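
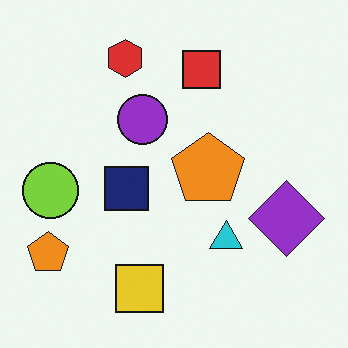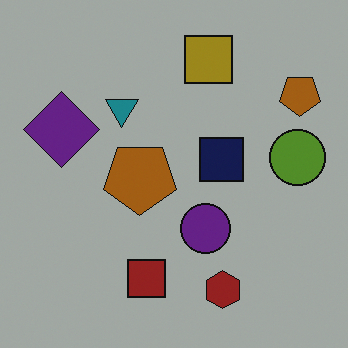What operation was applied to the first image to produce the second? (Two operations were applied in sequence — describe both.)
Darkened a lot, then rotated 180°.

Every pixel — background and shapes alike — is uniformly darkened. The red hexagon sits in the top of the first image and the bottom of the second — consistent with a whole-image 180° rotation.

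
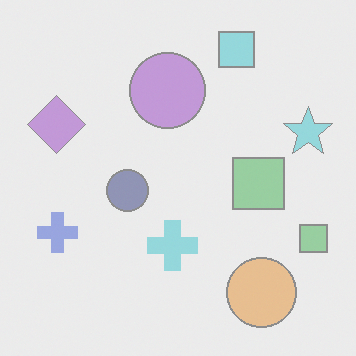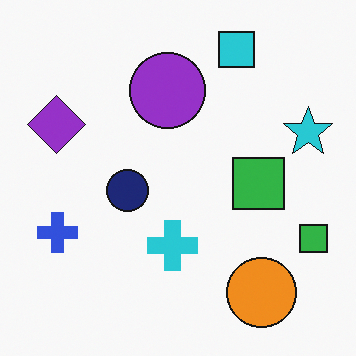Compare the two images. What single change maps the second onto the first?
Given much lower contrast.

Tones are pushed toward mid-grey across the whole image — a global contrast change.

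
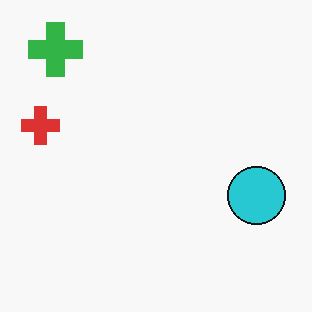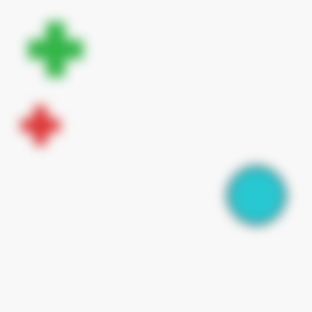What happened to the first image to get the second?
The second image is the first heavily blurred.

Shape edges and outlines are uniformly softened across the whole image.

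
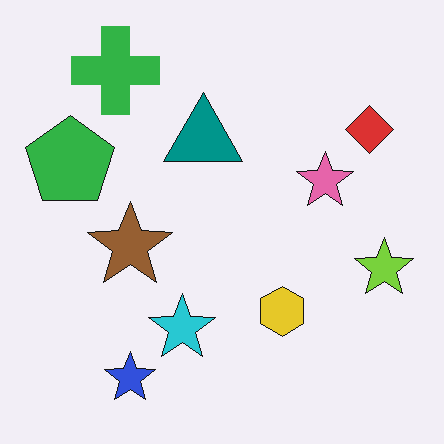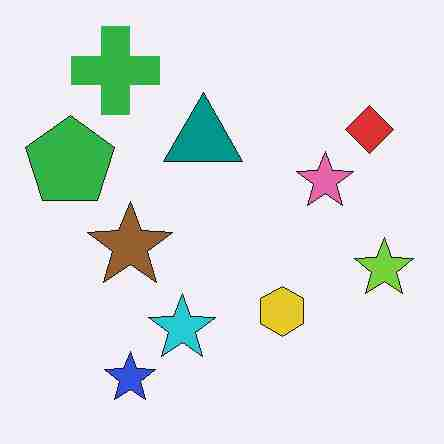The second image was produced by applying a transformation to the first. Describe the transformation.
It was degraded with heavy JPEG compression.

Blocky 8×8 compression artifacts appear around shape edges and the flat background shows ringing — characteristic JPEG degradation.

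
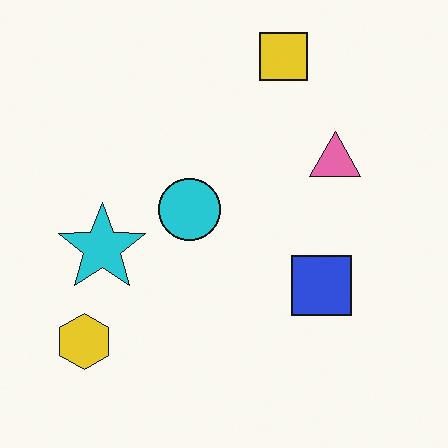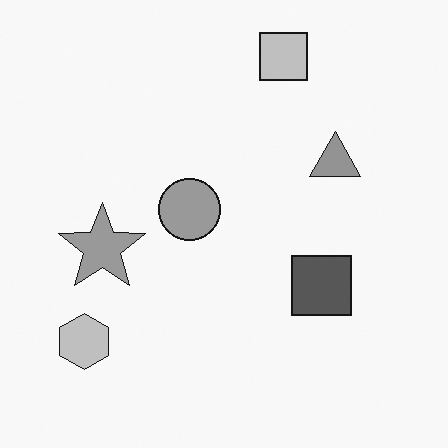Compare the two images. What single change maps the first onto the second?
Converted to grayscale.

All color is removed — every shape is now a shade of grey.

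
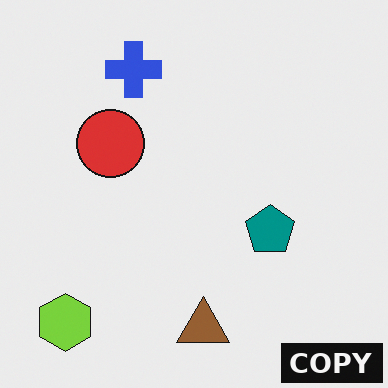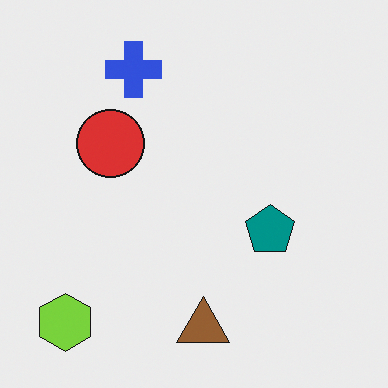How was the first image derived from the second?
The image was watermarked with the text "COPY" in the lower-right corner.

A dark label reading "COPY" appears in the lower-right corner.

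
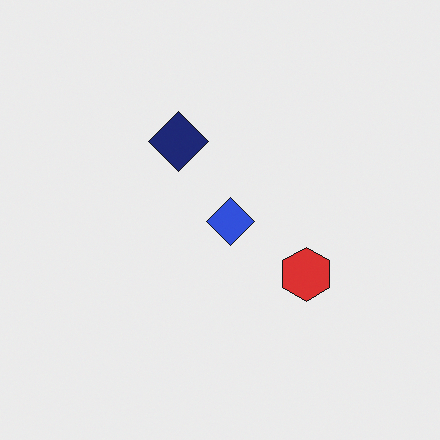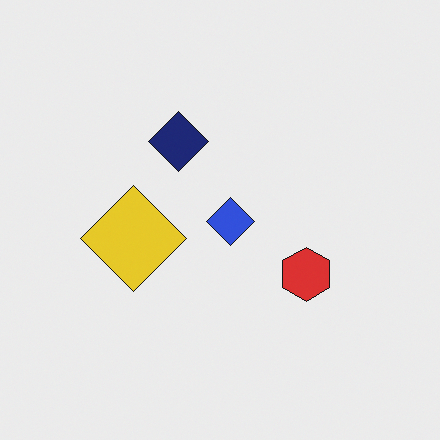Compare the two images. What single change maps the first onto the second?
The second image is the first overlaid with an additional yellow diamond.

A yellow diamond appears in the second image that is absent from the first.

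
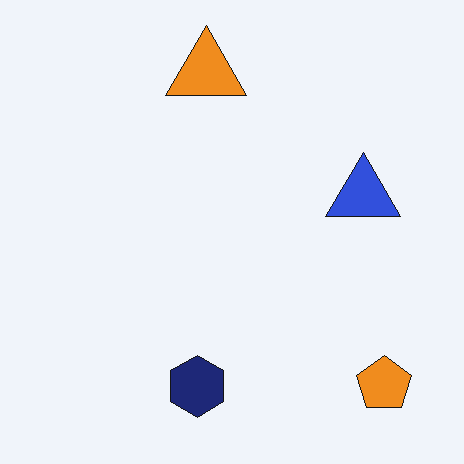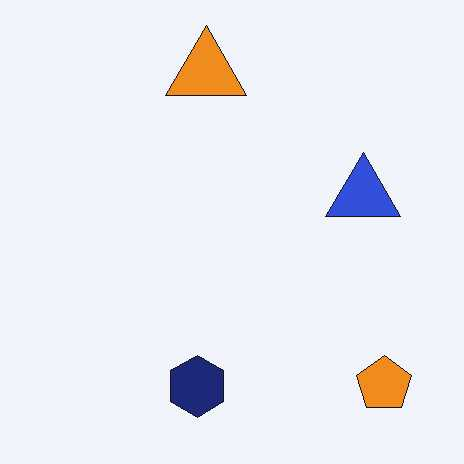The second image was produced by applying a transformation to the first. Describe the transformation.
It was JPEG-compressed with visible artifacts.

Blocky 8×8 compression artifacts appear around shape edges and the flat background shows ringing — characteristic JPEG degradation.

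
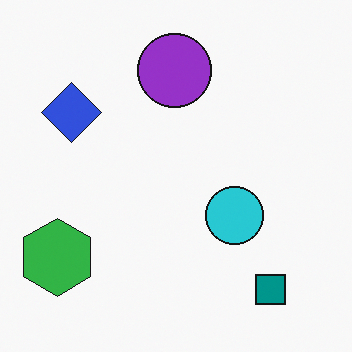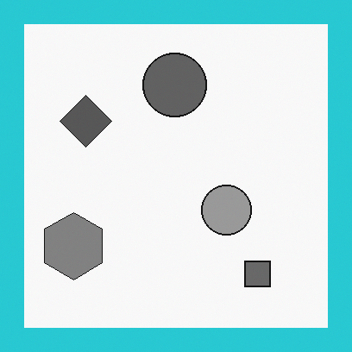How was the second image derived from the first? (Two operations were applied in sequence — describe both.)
Converted to grayscale, then framed with a cyan border.

All color is removed — every shape is now a shade of grey. A solid cyan frame runs around the edge of the second image, with the content slightly shrunk inside it.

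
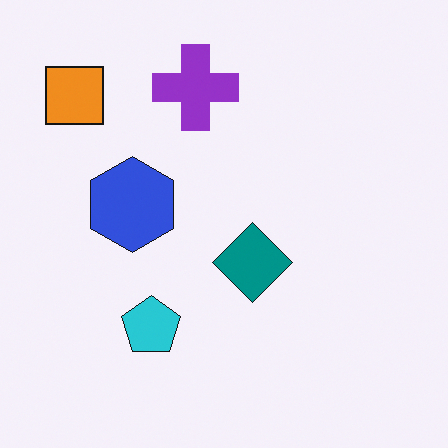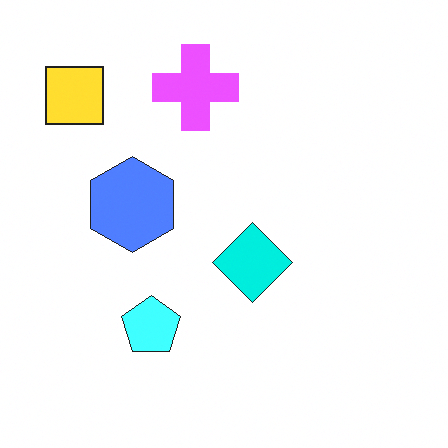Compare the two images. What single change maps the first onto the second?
The image was noticeably brightened.

Every pixel — background and shapes alike — is uniformly brightened.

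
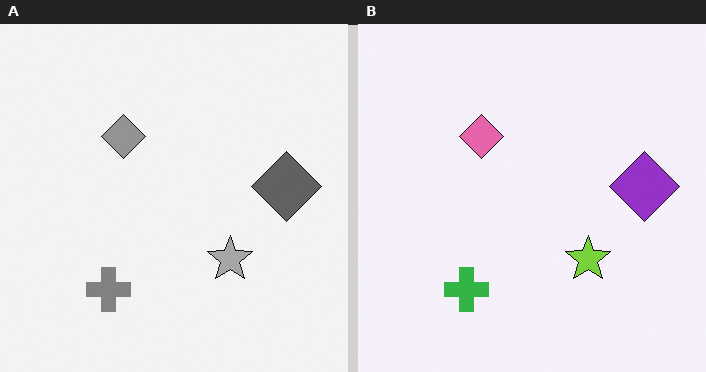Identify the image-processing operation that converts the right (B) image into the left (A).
Converted to grayscale.

All color is removed — every shape is now a shade of grey.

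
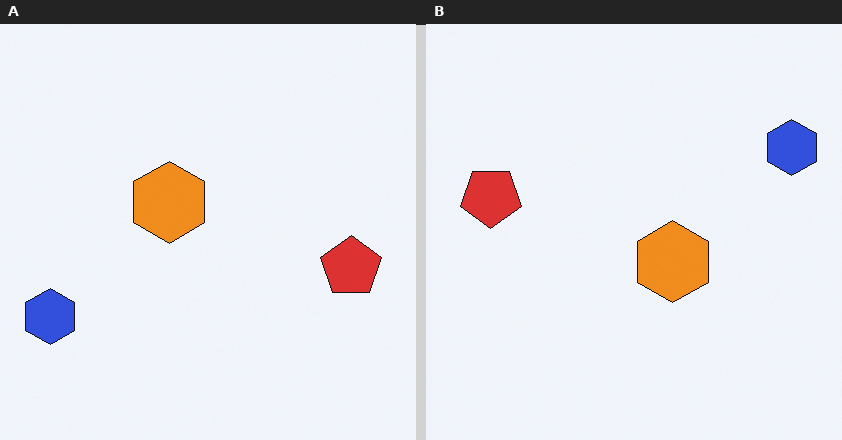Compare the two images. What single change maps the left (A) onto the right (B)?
The transformation is: rotated 180°.

The blue hexagon sits in the bottom-left of the left (A) image and the top-right of the right (B) — consistent with a whole-image 180° rotation.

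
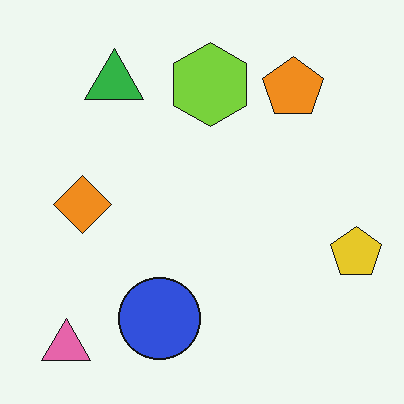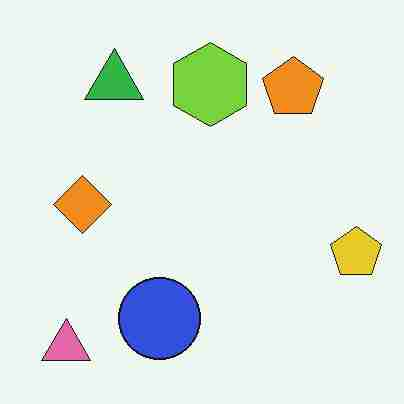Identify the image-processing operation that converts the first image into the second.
It was heavily JPEG-compressed with obvious blocking artifacts.

Blocky 8×8 compression artifacts appear around shape edges and the flat background shows ringing — characteristic JPEG degradation.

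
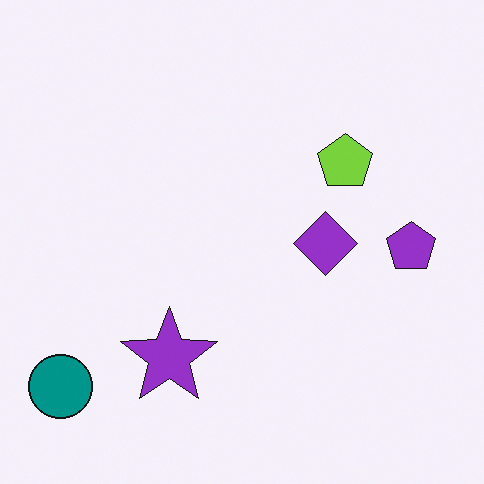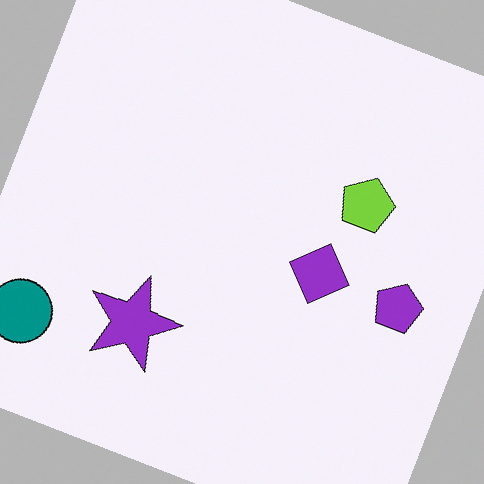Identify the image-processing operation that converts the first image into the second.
The second image is the first rotated clockwise by a clearly visible amount.

Every shape is tilted by the same angle and the image corners show triangular fill wedges — a whole-image rotation by a non-right angle.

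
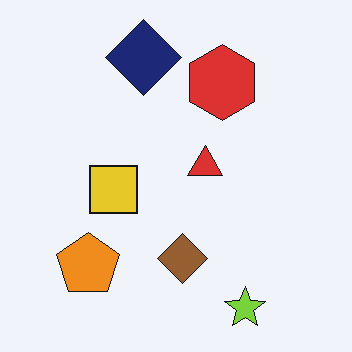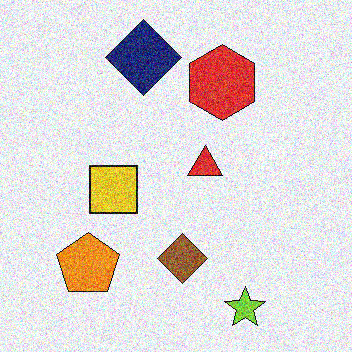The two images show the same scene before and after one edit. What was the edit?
Degraded with a thick layer of grain.

Random speckle covers the whole image, including the flat background.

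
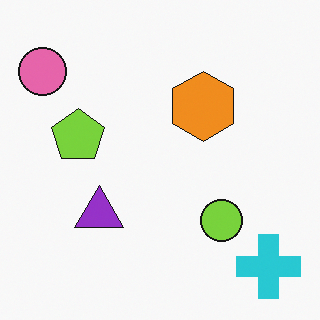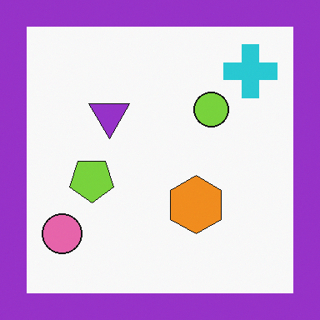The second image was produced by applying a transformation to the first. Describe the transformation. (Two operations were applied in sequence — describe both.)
The second image is the first flipped vertically (top ↔ bottom), then framed with a purple border.

The cyan cross is in the bottom-right of the first image and the top-right of the second — shapes on opposite sides of the horizontal midline have swapped in a mirror flip. A solid purple frame runs around the edge of the second image, with the content slightly shrunk inside it.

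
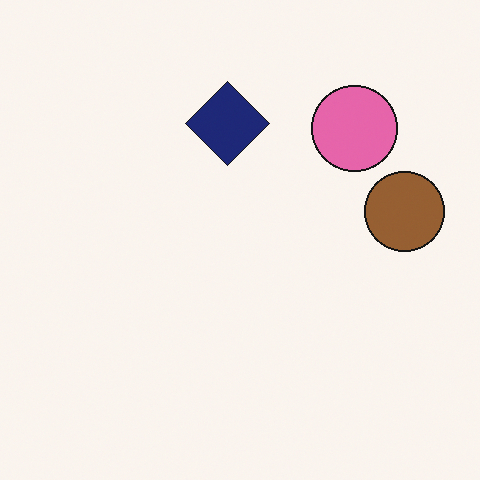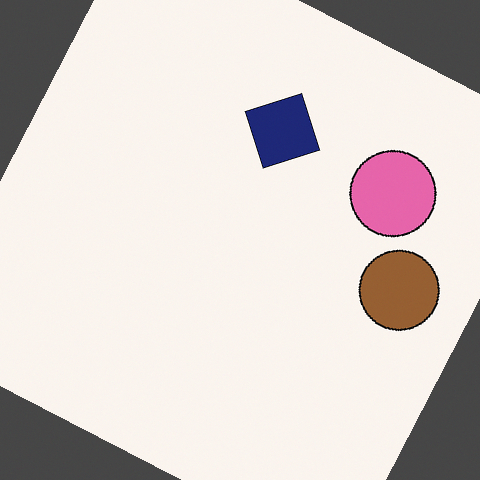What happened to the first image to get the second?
The image was rotated clockwise by a clearly visible amount.

Every shape is tilted by the same angle and the image corners show triangular fill wedges — a whole-image rotation by a non-right angle.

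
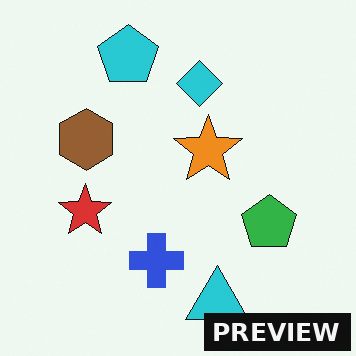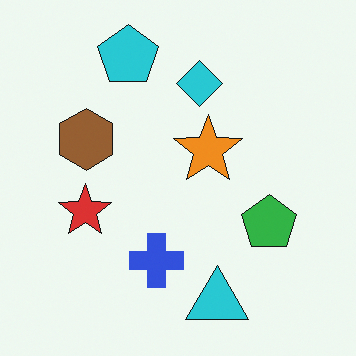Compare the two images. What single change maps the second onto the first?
This is the original image watermarked with the text "PREVIEW" in the lower-right corner.

A dark label reading "PREVIEW" appears in the lower-right corner.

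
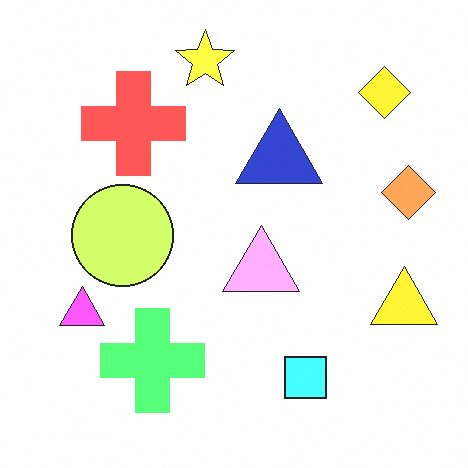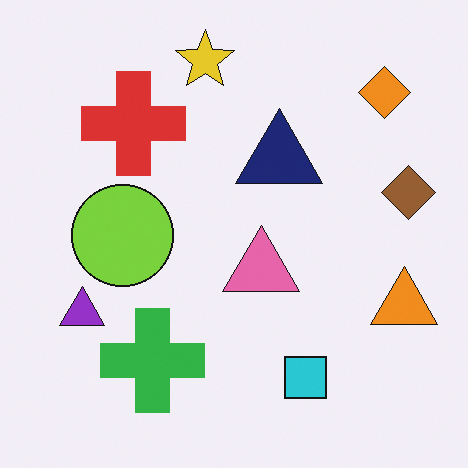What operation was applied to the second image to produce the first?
This is the original image brightened a lot.

Every pixel — background and shapes alike — is uniformly brightened.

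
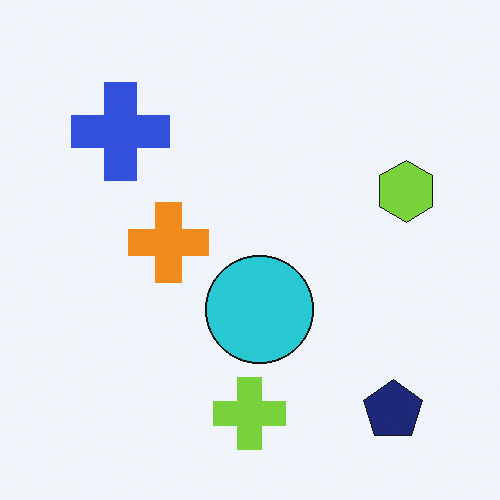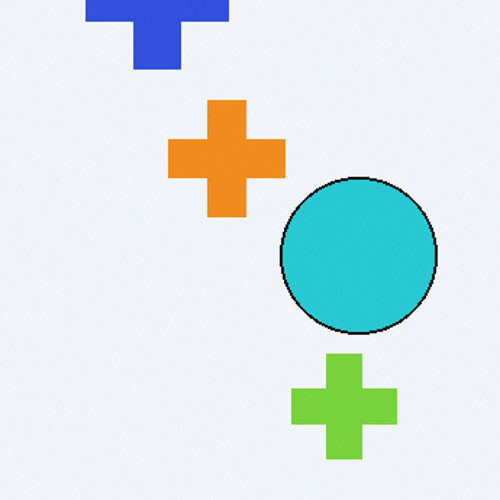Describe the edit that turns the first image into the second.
The second image is the first cropped to a modestly smaller region and rescaled.

The visible shapes are larger and the field of view is narrower; shapes near the original edges may be partly or wholly outside the frame — a crop-and-rescale.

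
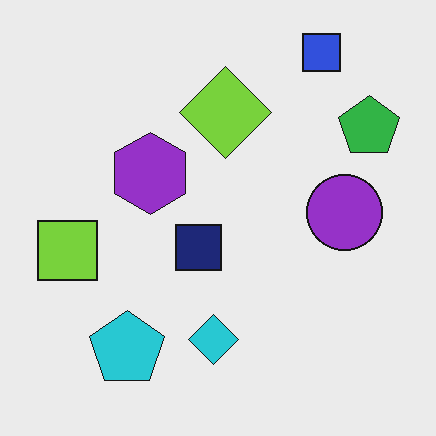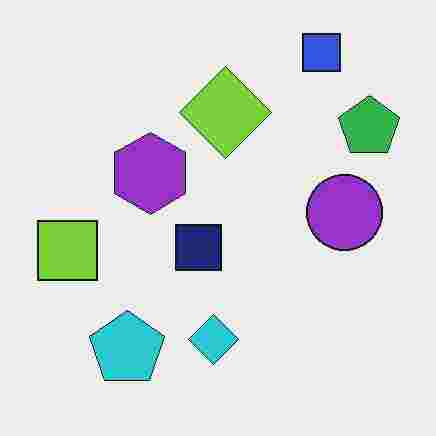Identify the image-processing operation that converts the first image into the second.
It was heavily JPEG-compressed with obvious blocking artifacts.

Blocky 8×8 compression artifacts appear around shape edges and the flat background shows ringing — characteristic JPEG degradation.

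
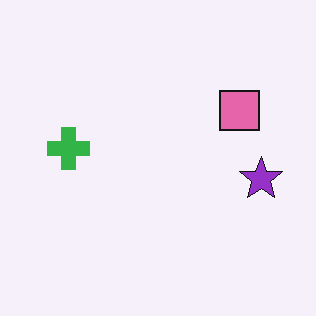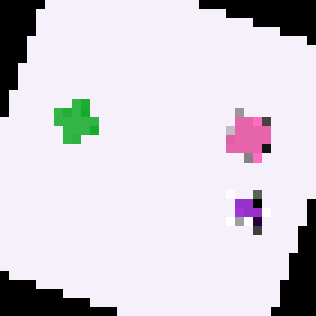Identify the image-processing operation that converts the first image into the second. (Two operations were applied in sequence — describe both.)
This is the original image rotated clockwise by a clearly visible amount, then coarsely pixelated.

Every shape is tilted by the same angle and the image corners show triangular fill wedges — a whole-image rotation by a non-right angle. Shapes are reduced to large square blocks; fine edges and outlines are lost — a downscale-then-upscale (mosaic) effect.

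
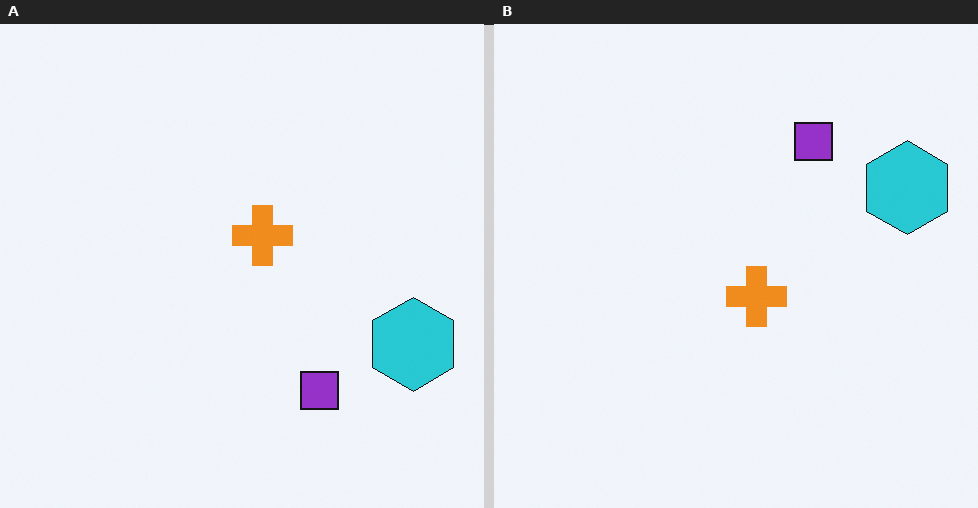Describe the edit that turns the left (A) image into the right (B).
The right (B) image is the left (A) flipped vertically (top ↔ bottom).

The purple square is in the bottom of the left (A) image and the top of the right (B) — shapes on opposite sides of the horizontal midline have swapped in a mirror flip.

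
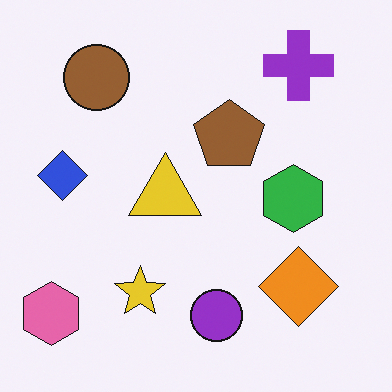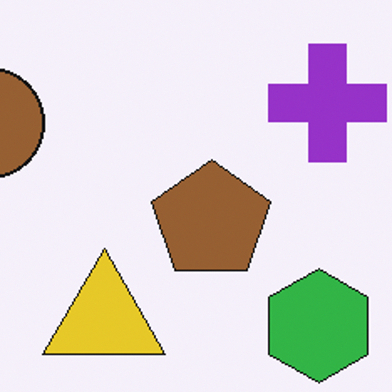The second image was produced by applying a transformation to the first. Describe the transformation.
The image was cropped tightly and scaled back up.

The visible shapes are larger and the field of view is narrower; shapes near the original edges may be partly or wholly outside the frame — a crop-and-rescale.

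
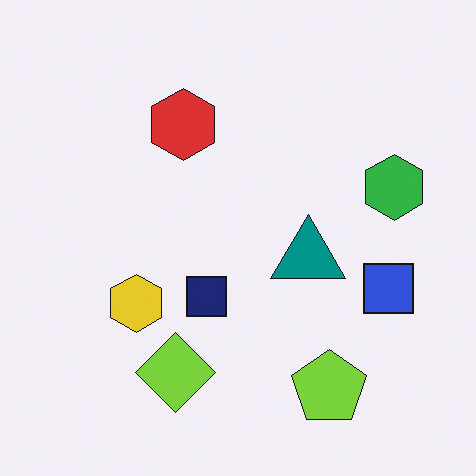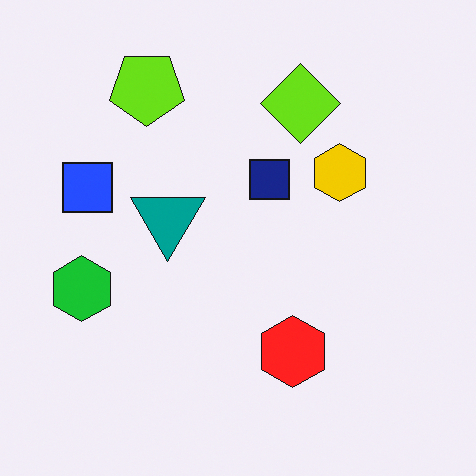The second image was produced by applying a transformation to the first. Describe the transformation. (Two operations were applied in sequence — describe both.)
The image was rotated 180°, then slightly oversaturated.

The lime pentagon sits in the bottom-right of the first image and the top-left of the second — consistent with a whole-image 180° rotation. All colors are more vivid — a global saturation change.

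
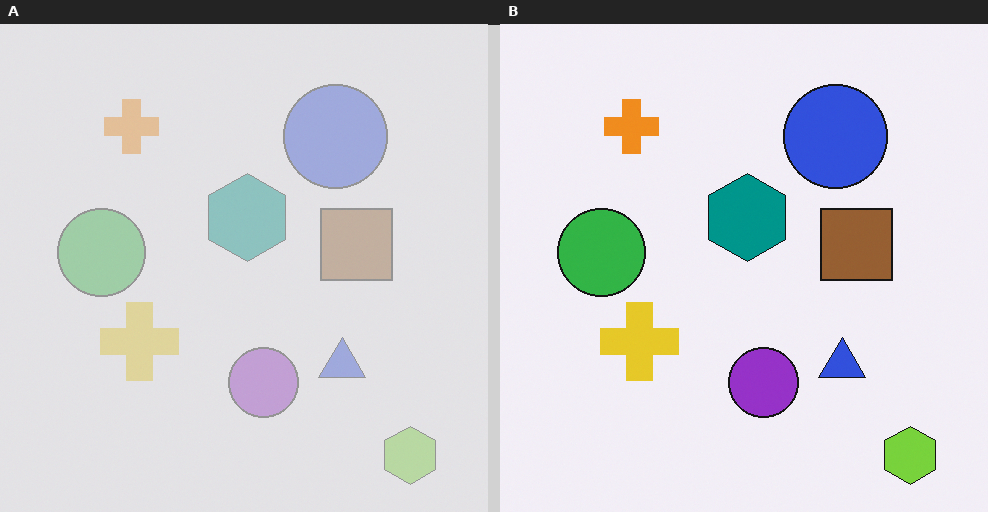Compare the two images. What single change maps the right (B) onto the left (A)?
This is the original image washed out (contrast reduced).

Tones are pushed toward mid-grey across the whole image — a global contrast change.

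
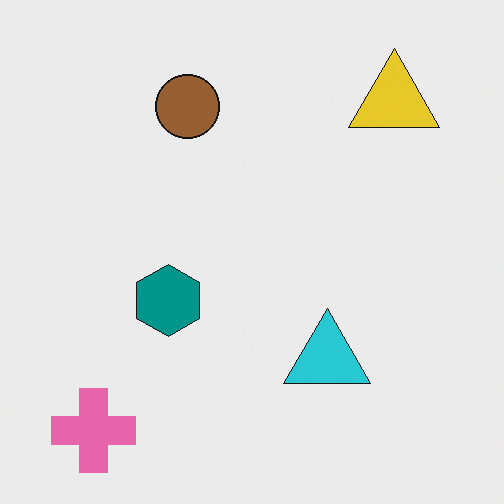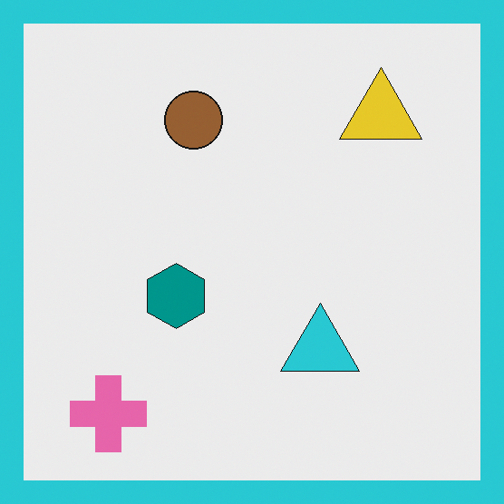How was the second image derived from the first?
It was framed with a cyan border.

A solid cyan frame runs around the edge of the second image, with the content slightly shrunk inside it.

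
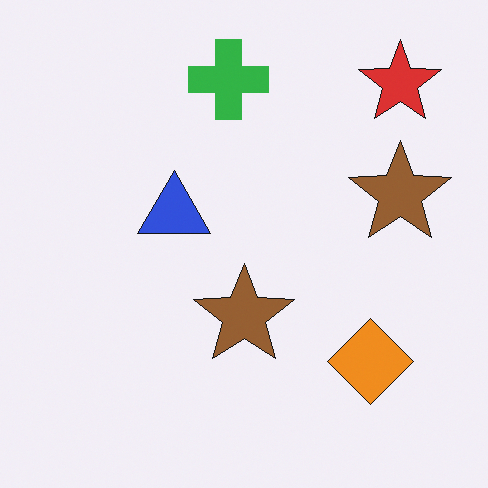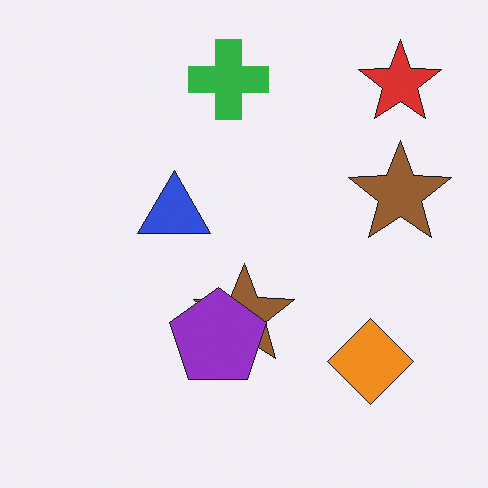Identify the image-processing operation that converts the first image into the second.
It was overlaid with an additional purple pentagon.

A purple pentagon appears in the second image that is absent from the first.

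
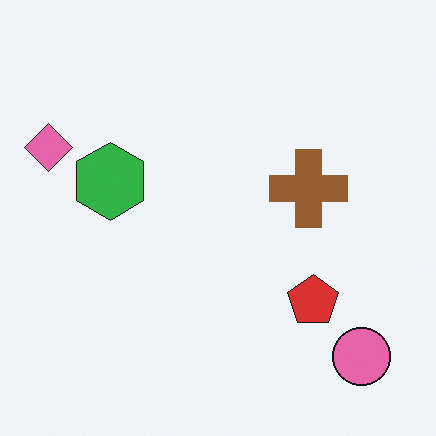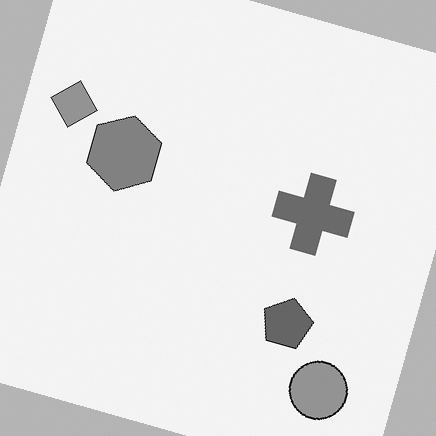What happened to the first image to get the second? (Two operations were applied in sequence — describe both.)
Rotated clockwise by a clearly visible amount, then converted to grayscale.

Every shape is tilted by the same angle and the image corners show triangular fill wedges — a whole-image rotation by a non-right angle. All color is removed — every shape is now a shade of grey.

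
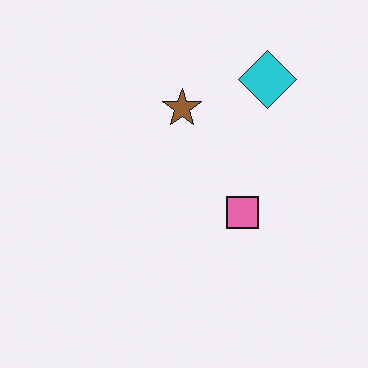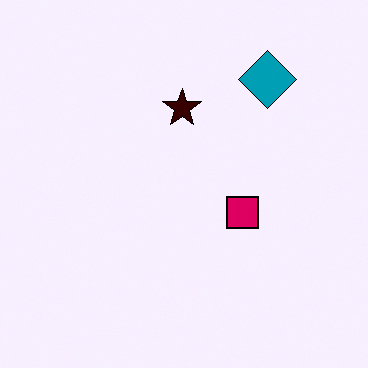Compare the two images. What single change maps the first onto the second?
This is the original image given much higher contrast.

Tones are pushed away from mid-grey across the whole image — a global contrast change.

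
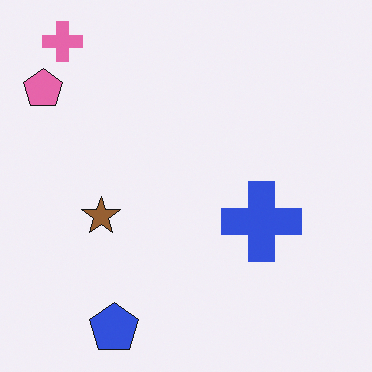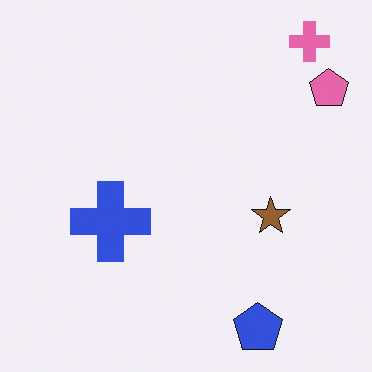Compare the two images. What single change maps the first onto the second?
The second image is the first flipped horizontally (left ↔ right).

The pink pentagon is in the top-left of the first image and the top-right of the second — shapes on opposite sides of the vertical midline have swapped in a mirror flip.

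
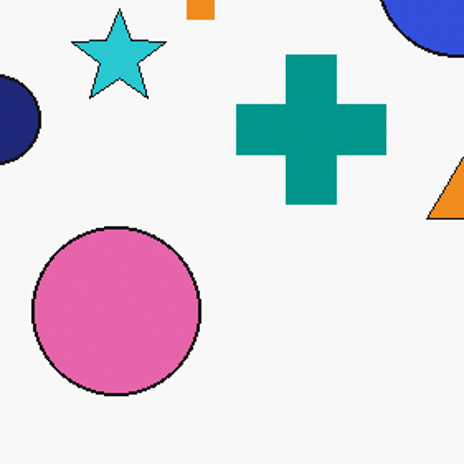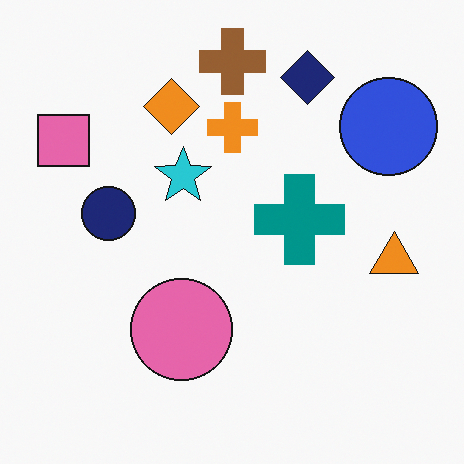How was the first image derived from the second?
This is the original image cropped tightly and scaled back up.

The visible shapes are larger and the field of view is narrower; shapes near the original edges may be partly or wholly outside the frame — a crop-and-rescale.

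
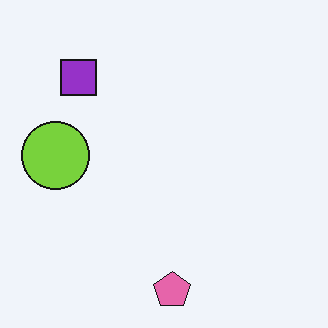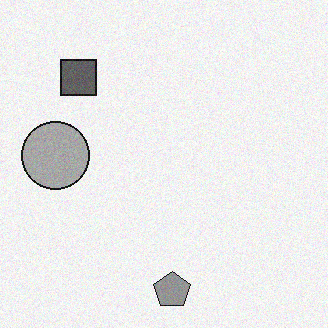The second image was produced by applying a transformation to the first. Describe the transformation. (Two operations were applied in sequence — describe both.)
The transformation is: converted to grayscale, then degraded with a light layer of grain.

All color is removed — every shape is now a shade of grey. Random speckle covers the whole image, including the flat background.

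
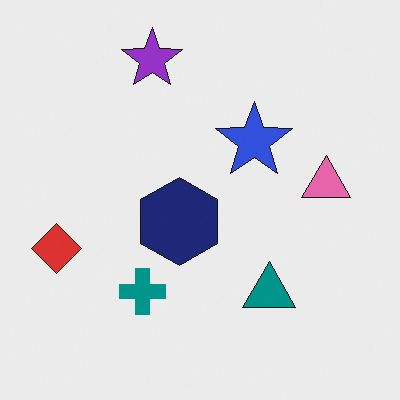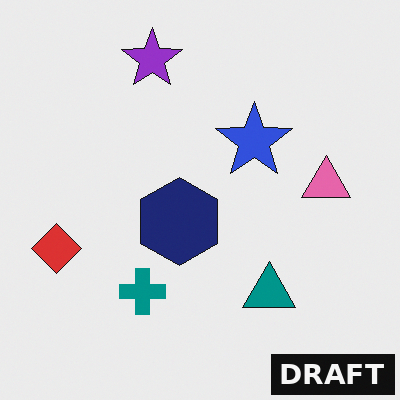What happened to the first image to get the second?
The transformation is: watermarked with the text "DRAFT" in the lower-right corner.

A dark label reading "DRAFT" appears in the lower-right corner.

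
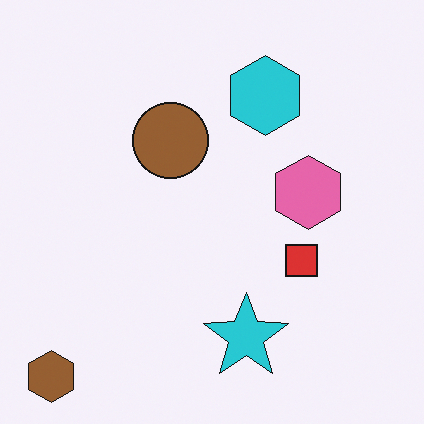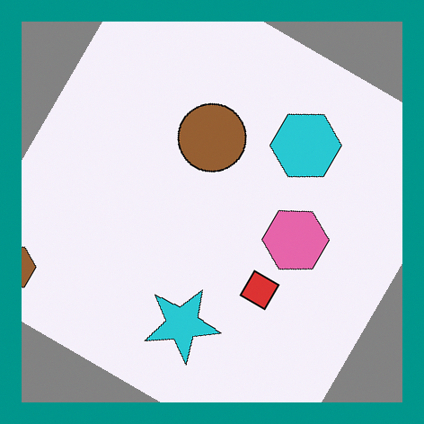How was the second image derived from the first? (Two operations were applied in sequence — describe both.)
The second image is the first rotated clockwise by a large amount — several tens of degrees, then framed with a teal border.

Every shape is tilted by the same angle and the image corners show triangular fill wedges — a whole-image rotation by a non-right angle. A solid teal frame runs around the edge of the second image, with the content slightly shrunk inside it.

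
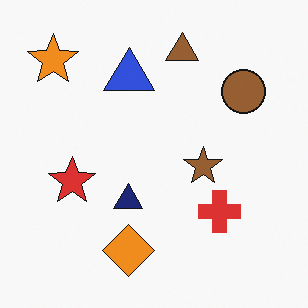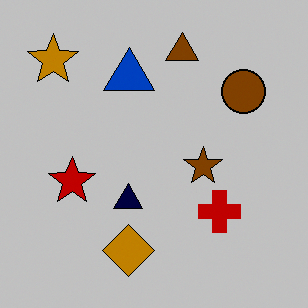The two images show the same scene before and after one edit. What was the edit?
This is the original image heavily posterized to just a handful of flat colors.

Each flat color has snapped to a coarser quantized level — most visibly, the near-white background has dropped to a flat grey.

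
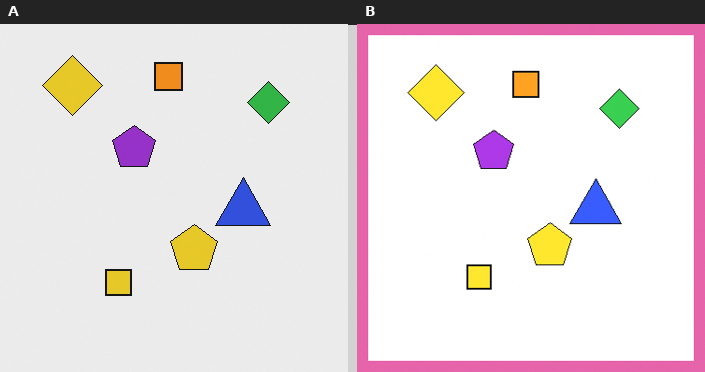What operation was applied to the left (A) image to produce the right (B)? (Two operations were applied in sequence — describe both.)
The transformation is: brightened a little, then framed with a pink border.

Every pixel — background and shapes alike — is uniformly brightened. A solid pink frame runs around the edge of the right (B) image, with the content slightly shrunk inside it.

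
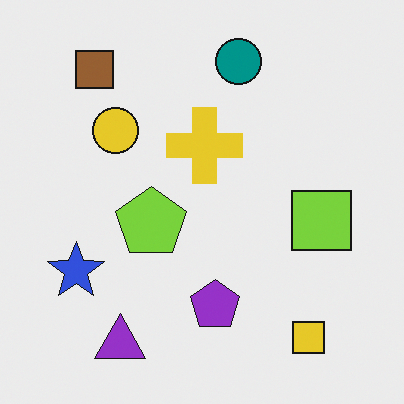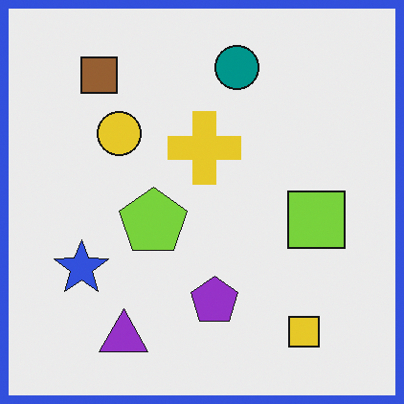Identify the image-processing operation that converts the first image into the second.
This is the original image framed with a blue border.

A solid blue frame runs around the edge of the second image, with the content slightly shrunk inside it.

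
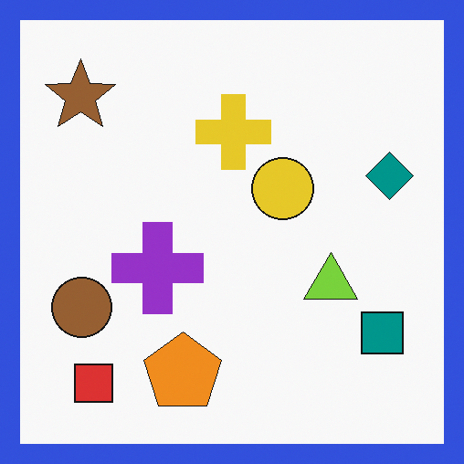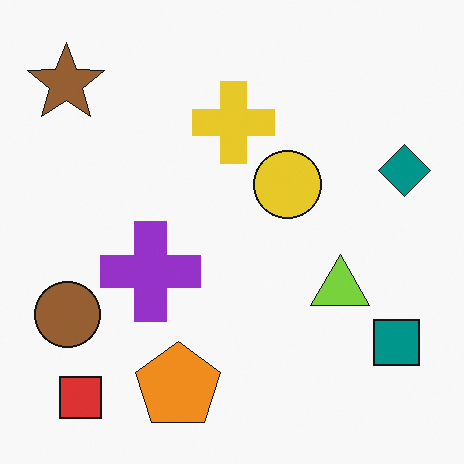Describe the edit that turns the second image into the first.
Framed with a blue border.

A solid blue frame runs around the edge of the first image, with the content slightly shrunk inside it.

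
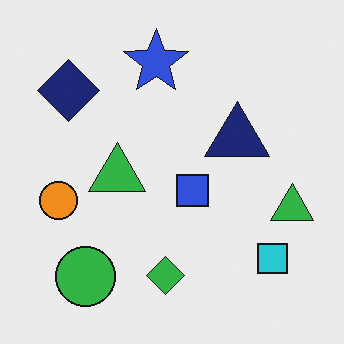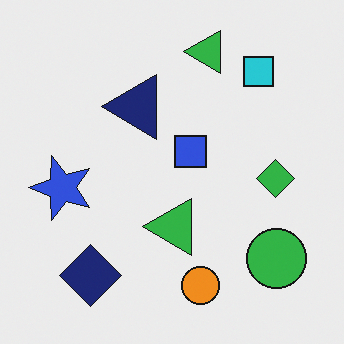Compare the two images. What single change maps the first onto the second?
The second image is the first rotated 90° counter-clockwise.

The green circle sits in the bottom-left of the first image and the bottom-right of the second — consistent with a whole-image 90° counter-clockwise rotation.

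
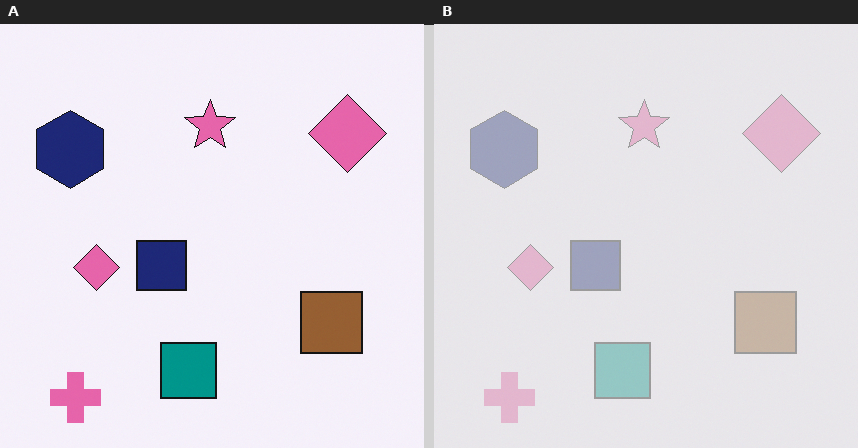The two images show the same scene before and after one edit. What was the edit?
The image was washed out (contrast reduced).

Tones are pushed toward mid-grey across the whole image — a global contrast change.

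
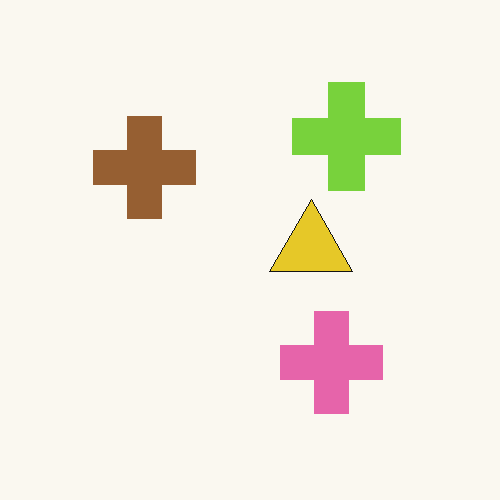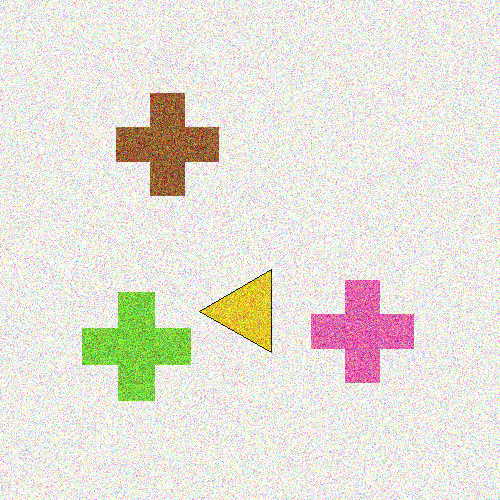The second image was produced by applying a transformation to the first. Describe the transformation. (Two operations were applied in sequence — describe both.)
The image was degraded with strong gaussian noise, then transposed (reflected across the top-left ↔ bottom-right diagonal).

Random speckle covers the whole image, including the flat background. Shapes have swapped their row and column positions — what was in the top-right is now in the bottom-left — a diagonal reflection.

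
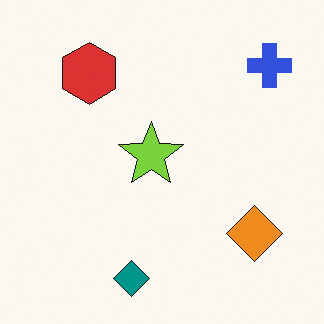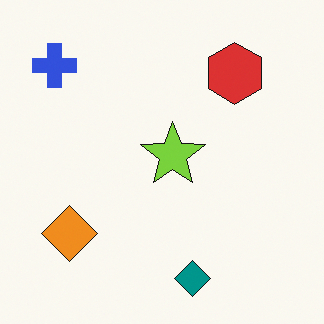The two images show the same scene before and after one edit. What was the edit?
It was flipped horizontally (left ↔ right).

The blue cross is in the top-right of the first image and the top-left of the second — shapes on opposite sides of the vertical midline have swapped in a mirror flip.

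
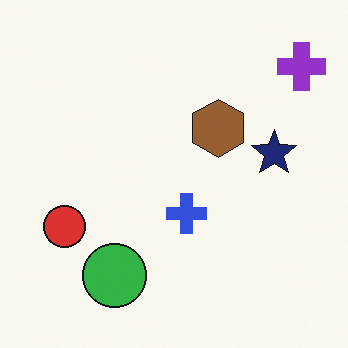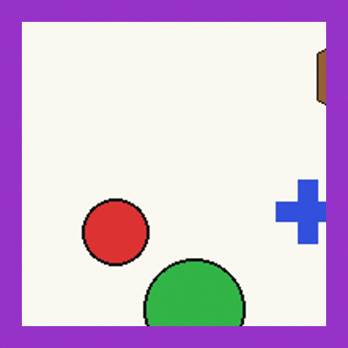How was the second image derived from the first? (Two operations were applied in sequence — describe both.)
This is the original image cropped to a noticeably smaller region and rescaled, then framed with a purple border.

The visible shapes are larger and the field of view is narrower; shapes near the original edges may be partly or wholly outside the frame — a crop-and-rescale. A solid purple frame runs around the edge of the second image, with the content slightly shrunk inside it.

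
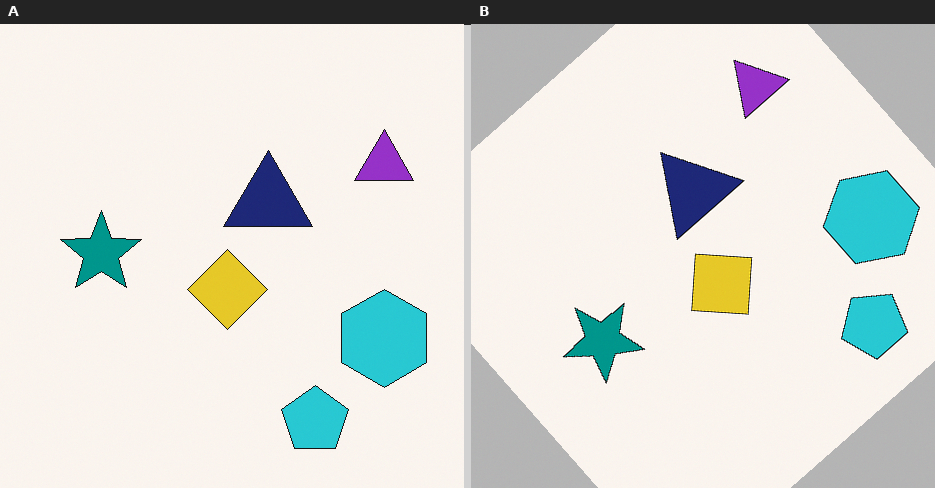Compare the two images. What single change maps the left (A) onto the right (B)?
The transformation is: rotated counter-clockwise by a large amount — several tens of degrees.

Every shape is tilted by the same angle and the image corners show triangular fill wedges — a whole-image rotation by a non-right angle.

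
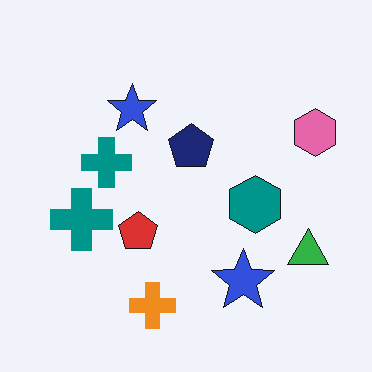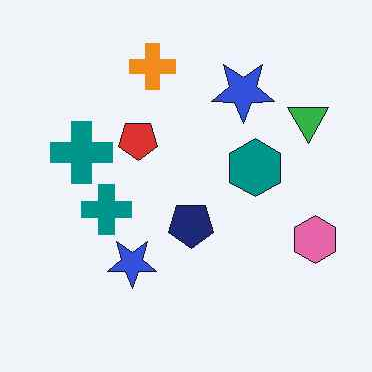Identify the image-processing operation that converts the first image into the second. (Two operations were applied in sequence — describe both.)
Given moderate JPEG compression, then flipped vertically (top ↔ bottom).

Blocky 8×8 compression artifacts appear around shape edges and the flat background shows ringing — characteristic JPEG degradation. The orange cross is in the bottom of the first image and the top of the second — shapes on opposite sides of the horizontal midline have swapped in a mirror flip.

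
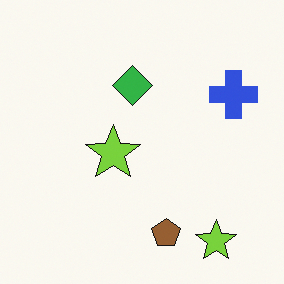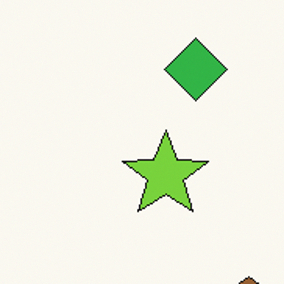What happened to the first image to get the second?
This is the original image cropped slightly and scaled back up.

The visible shapes are larger and the field of view is narrower; shapes near the original edges may be partly or wholly outside the frame — a crop-and-rescale.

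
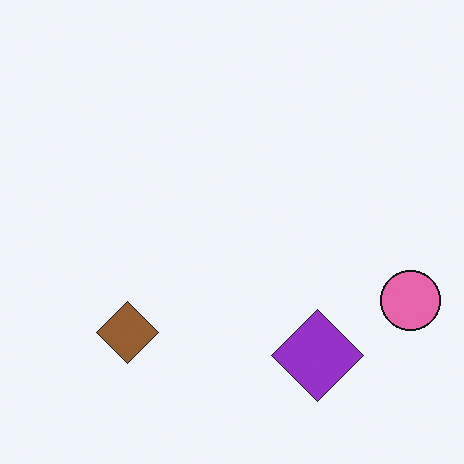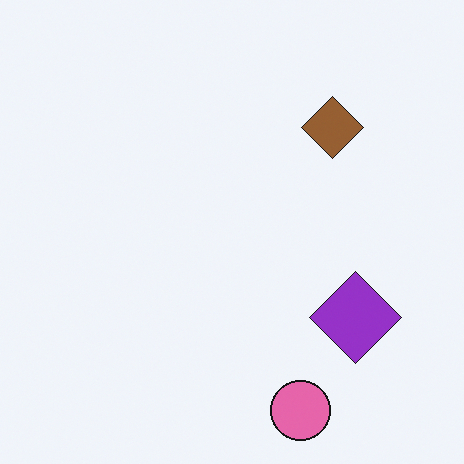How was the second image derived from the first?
The transformation is: transposed (reflected across the top-left ↔ bottom-right diagonal).

Shapes have swapped their row and column positions — what was in the top-right is now in the bottom-left — a diagonal reflection.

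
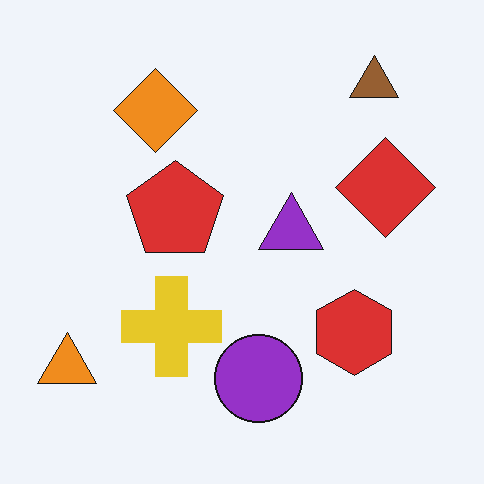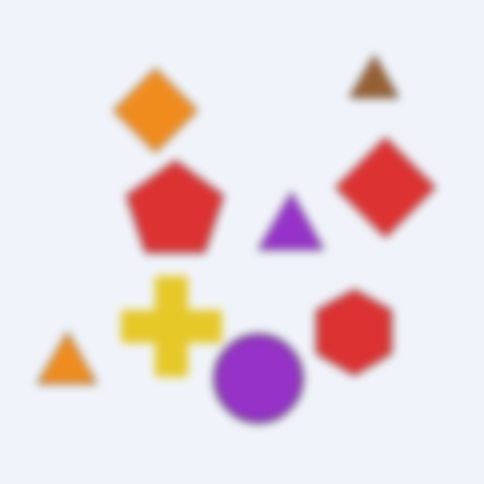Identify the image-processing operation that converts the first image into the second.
The second image is the first moderately blurred.

Shape edges and outlines are uniformly softened across the whole image.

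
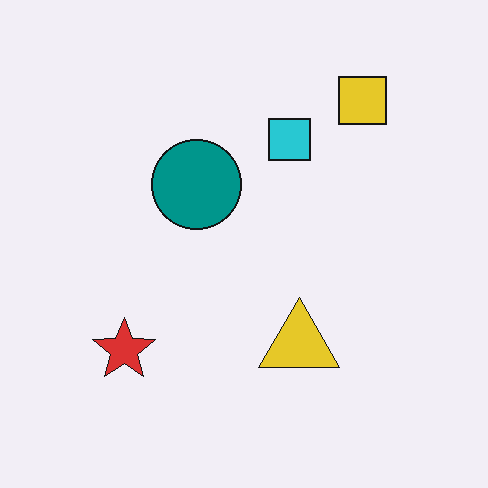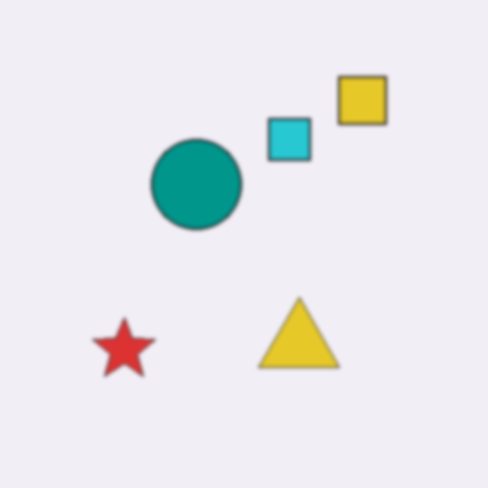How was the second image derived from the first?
Given a subtle gaussian blur.

Shape edges and outlines are uniformly softened across the whole image.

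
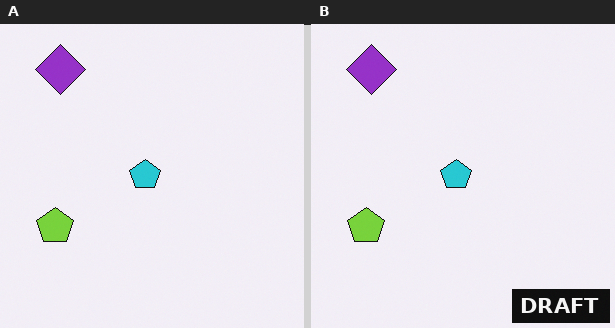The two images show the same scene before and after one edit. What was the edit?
Watermarked with the text "DRAFT" in the lower-right corner.

A dark label reading "DRAFT" appears in the lower-right corner.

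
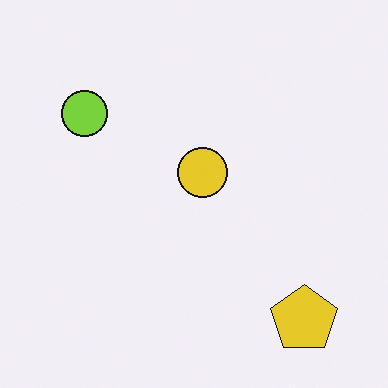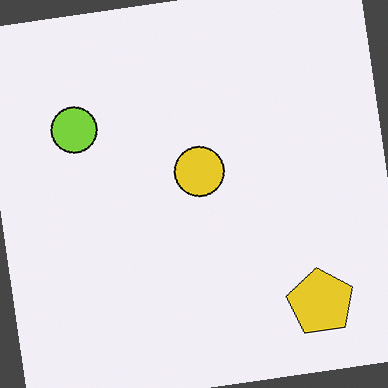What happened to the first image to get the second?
It was rotated counter-clockwise by a small amount.

Every shape is tilted by the same angle and the image corners show triangular fill wedges — a whole-image rotation by a non-right angle.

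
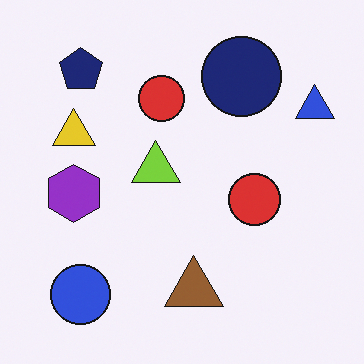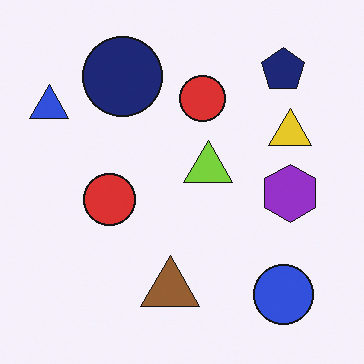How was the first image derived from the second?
Flipped horizontally (left ↔ right).

The blue triangle is in the top-left of the second image and the top-right of the first — shapes on opposite sides of the vertical midline have swapped in a mirror flip.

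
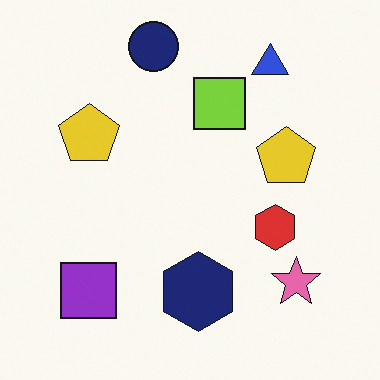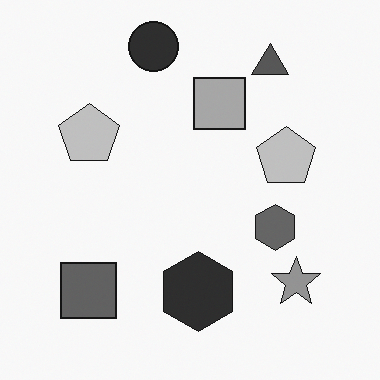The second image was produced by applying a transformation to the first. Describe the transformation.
This is the original image converted to grayscale.

All color is removed — every shape is now a shade of grey.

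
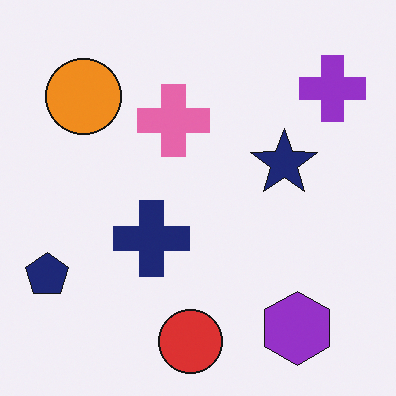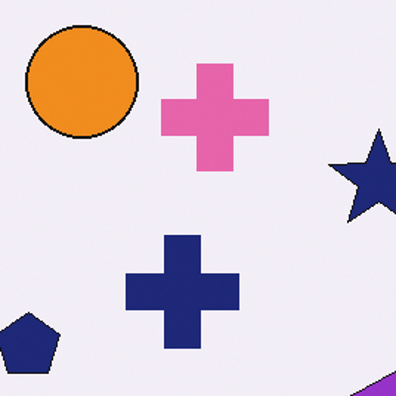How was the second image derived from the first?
It was cropped slightly and scaled back up.

The visible shapes are larger and the field of view is narrower; shapes near the original edges may be partly or wholly outside the frame — a crop-and-rescale.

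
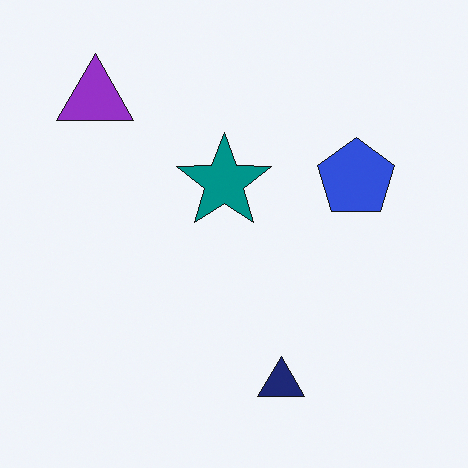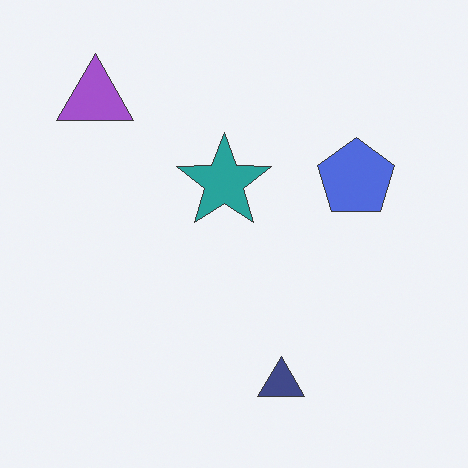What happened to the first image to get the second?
This is the original image given slightly reduced contrast.

Tones are pushed toward mid-grey across the whole image — a global contrast change.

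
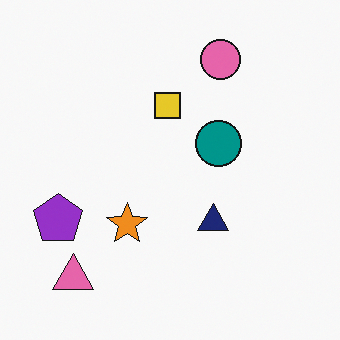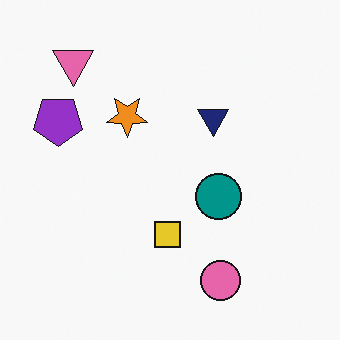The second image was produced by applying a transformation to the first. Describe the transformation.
The image was flipped vertically (top ↔ bottom).

The pink circle is in the top of the first image and the bottom of the second — shapes on opposite sides of the horizontal midline have swapped in a mirror flip.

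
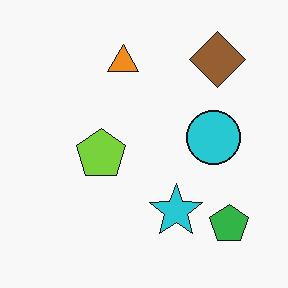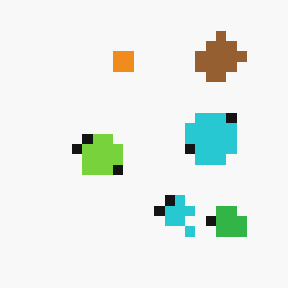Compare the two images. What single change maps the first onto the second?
It was coarsely pixelated.

Shapes are reduced to large square blocks; fine edges and outlines are lost — a downscale-then-upscale (mosaic) effect.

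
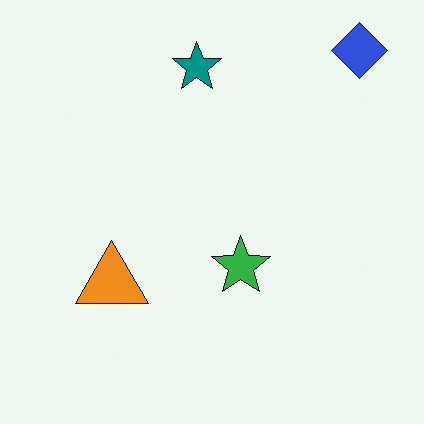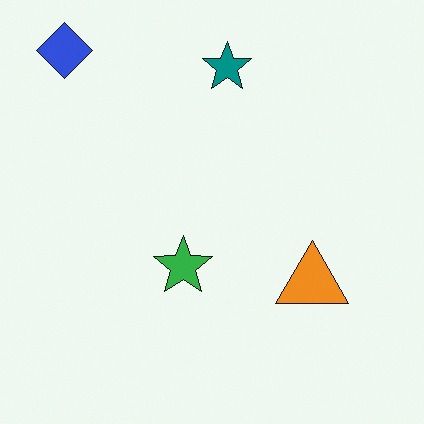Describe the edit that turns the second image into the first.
The image was flipped horizontally (left ↔ right).

The blue diamond is in the top-left of the second image and the top-right of the first — shapes on opposite sides of the vertical midline have swapped in a mirror flip.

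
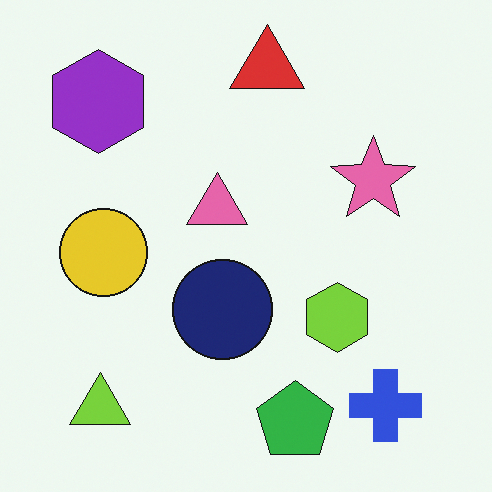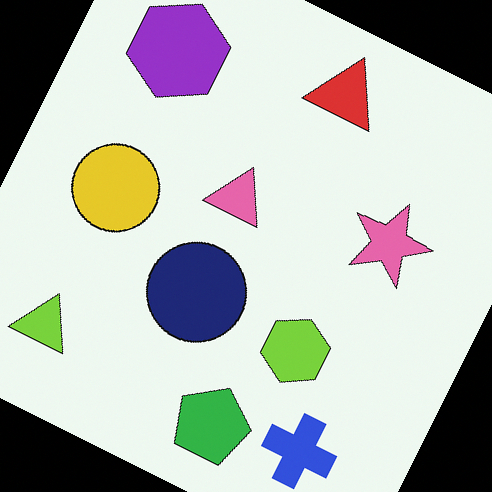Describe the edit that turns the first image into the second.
The image was rotated clockwise by a clearly visible amount.

Every shape is tilted by the same angle and the image corners show triangular fill wedges — a whole-image rotation by a non-right angle.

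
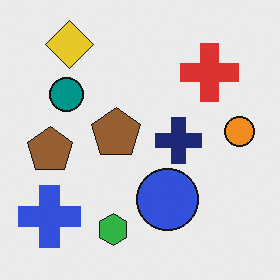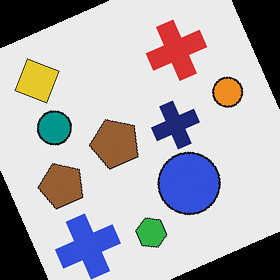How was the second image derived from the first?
Rotated counter-clockwise by a clearly visible amount.

Every shape is tilted by the same angle and the image corners show triangular fill wedges — a whole-image rotation by a non-right angle.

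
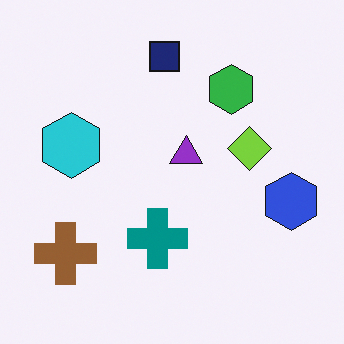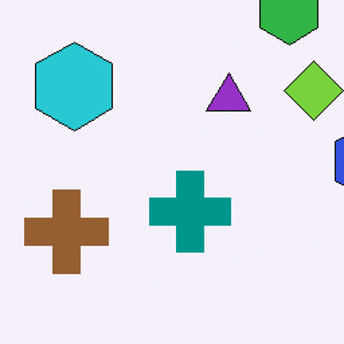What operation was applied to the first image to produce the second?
The image was cropped to a modestly smaller region and rescaled.

The visible shapes are larger and the field of view is narrower; shapes near the original edges may be partly or wholly outside the frame — a crop-and-rescale.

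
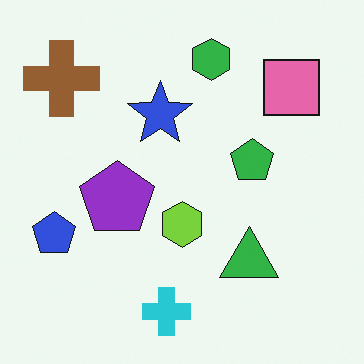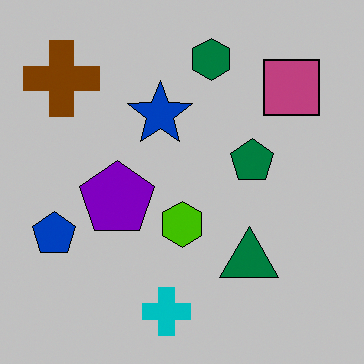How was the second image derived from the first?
It was heavily posterized to just a handful of flat colors.

Each flat color has snapped to a coarser quantized level — most visibly, the near-white background has dropped to a flat grey.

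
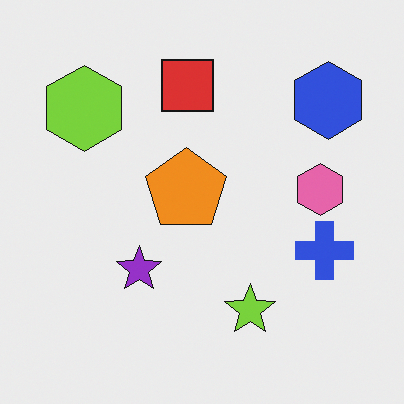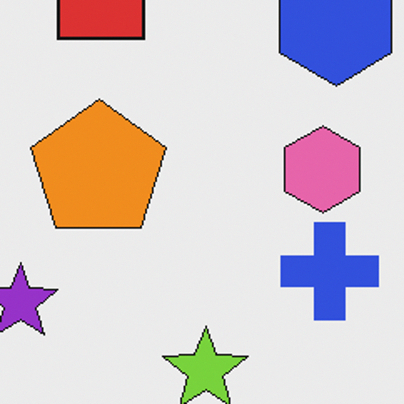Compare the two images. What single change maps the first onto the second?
The second image is the first cropped tightly and scaled back up.

The visible shapes are larger and the field of view is narrower; shapes near the original edges may be partly or wholly outside the frame — a crop-and-rescale.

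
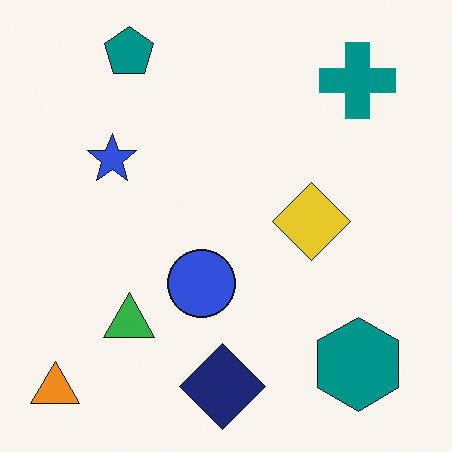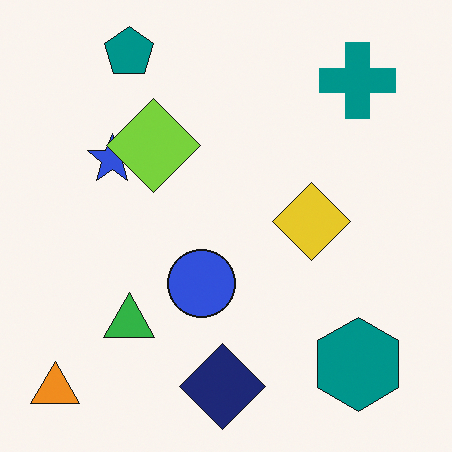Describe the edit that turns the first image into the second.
The transformation is: overlaid with an additional lime diamond.

A lime diamond appears in the second image that is absent from the first.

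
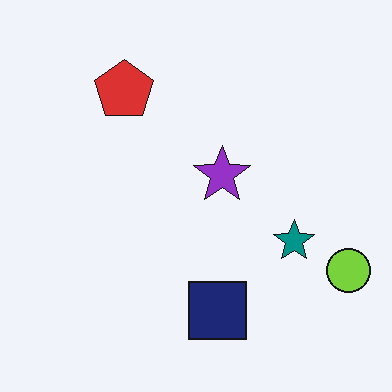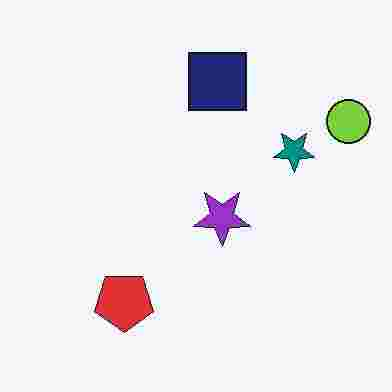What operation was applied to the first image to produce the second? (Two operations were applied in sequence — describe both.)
The second image is the first flipped vertically (top ↔ bottom), then degraded with heavy JPEG compression.

The navy square is in the bottom of the first image and the top of the second — shapes on opposite sides of the horizontal midline have swapped in a mirror flip. Blocky 8×8 compression artifacts appear around shape edges and the flat background shows ringing — characteristic JPEG degradation.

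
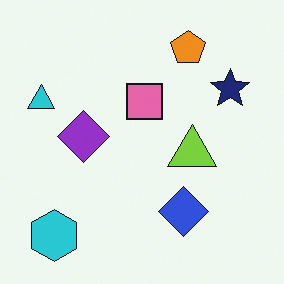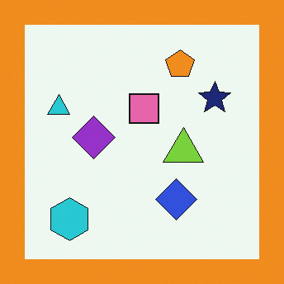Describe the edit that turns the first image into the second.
Framed with a orange border.

A solid orange frame runs around the edge of the second image, with the content slightly shrunk inside it.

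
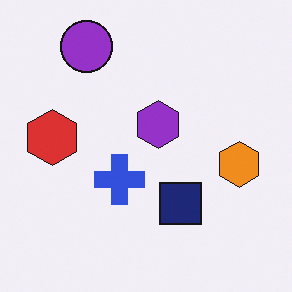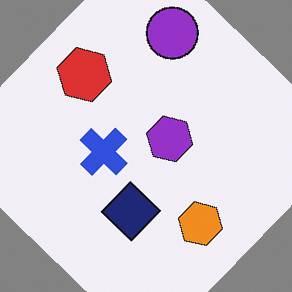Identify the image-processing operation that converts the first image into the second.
Rotated clockwise by a large amount — several tens of degrees.

Every shape is tilted by the same angle and the image corners show triangular fill wedges — a whole-image rotation by a non-right angle.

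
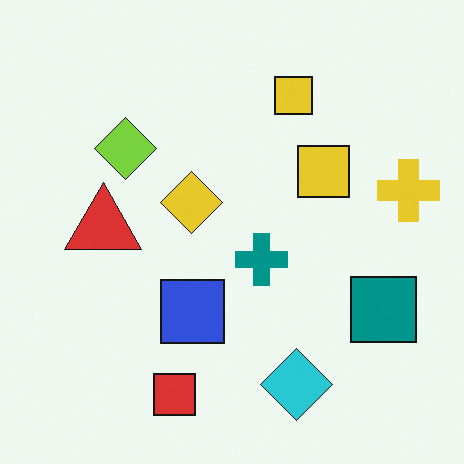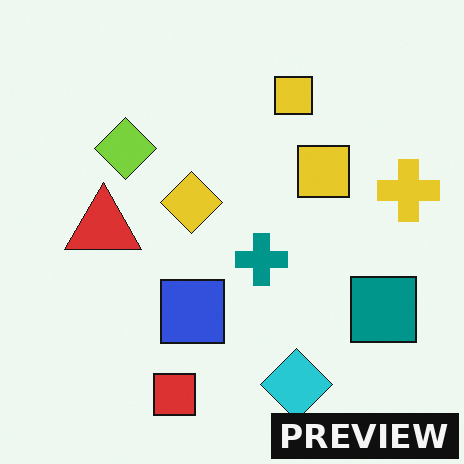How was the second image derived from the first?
It was watermarked with the text "PREVIEW" in the lower-right corner.

A dark label reading "PREVIEW" appears in the lower-right corner.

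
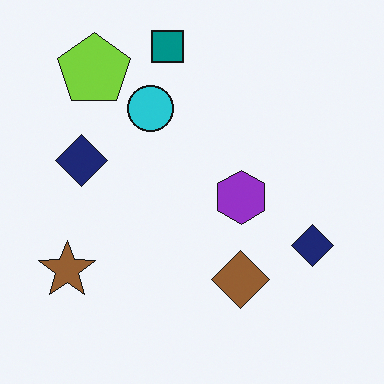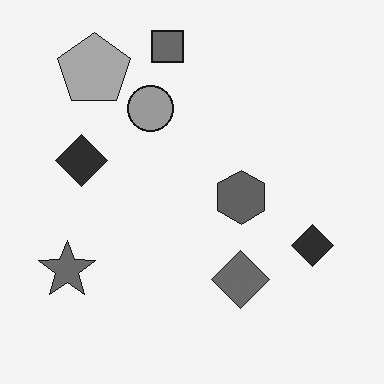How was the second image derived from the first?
The image was converted to grayscale.

All color is removed — every shape is now a shade of grey.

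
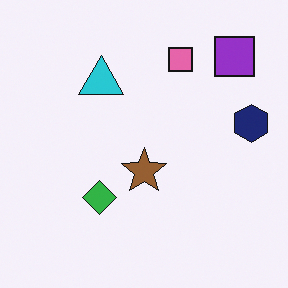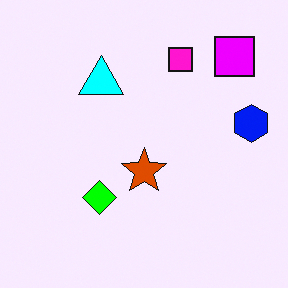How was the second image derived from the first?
Made much more vivid (saturation change).

All colors are more vivid — a global saturation change.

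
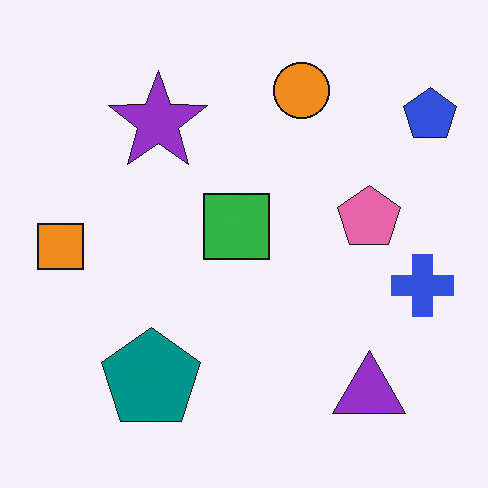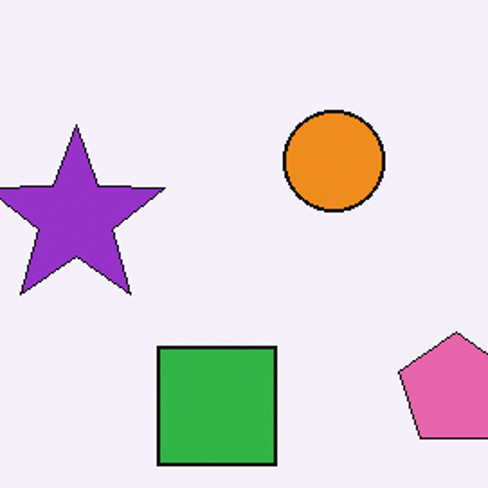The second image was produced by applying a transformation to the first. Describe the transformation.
Cropped to a noticeably smaller region and rescaled.

The visible shapes are larger and the field of view is narrower; shapes near the original edges may be partly or wholly outside the frame — a crop-and-rescale.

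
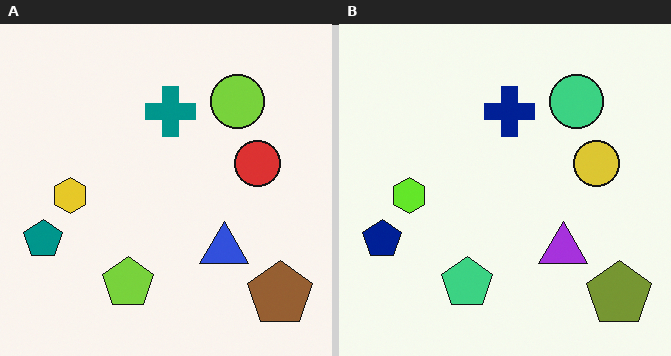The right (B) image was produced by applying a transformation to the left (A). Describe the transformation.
The right (B) image is the left (A) hue-shifted slightly.

Every shape's color has rotated by the same amount around the hue wheel — a uniform hue shift.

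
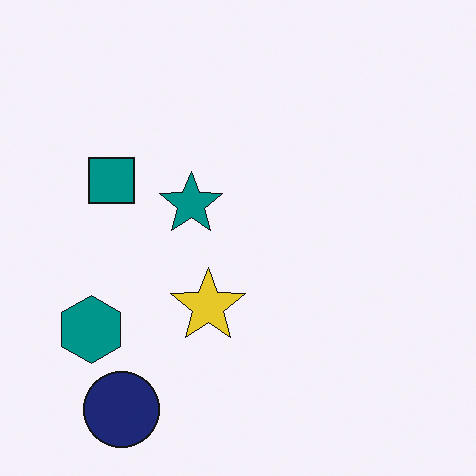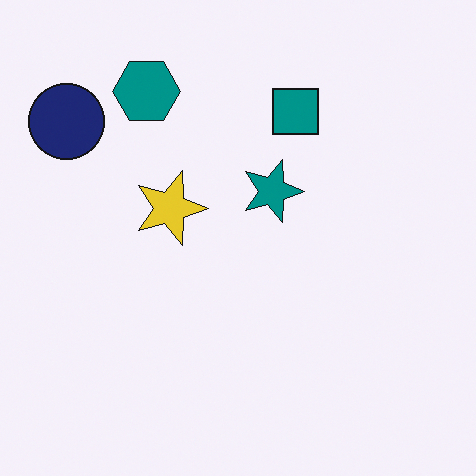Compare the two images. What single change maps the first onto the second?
It was rotated 90° clockwise.

The navy circle sits in the bottom-left of the first image and the top-left of the second — consistent with a whole-image 90° clockwise rotation.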